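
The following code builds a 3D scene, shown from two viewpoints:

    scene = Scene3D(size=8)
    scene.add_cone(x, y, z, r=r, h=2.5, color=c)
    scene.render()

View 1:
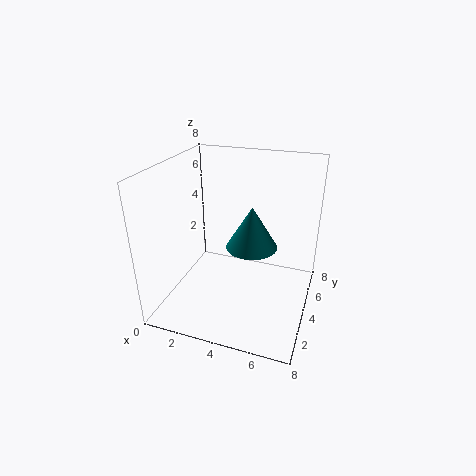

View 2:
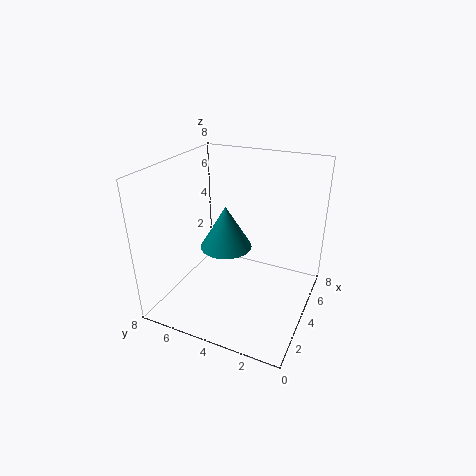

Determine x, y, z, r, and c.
x = 4.5
y = 5
z = 3
r = 1.5
c = 'teal'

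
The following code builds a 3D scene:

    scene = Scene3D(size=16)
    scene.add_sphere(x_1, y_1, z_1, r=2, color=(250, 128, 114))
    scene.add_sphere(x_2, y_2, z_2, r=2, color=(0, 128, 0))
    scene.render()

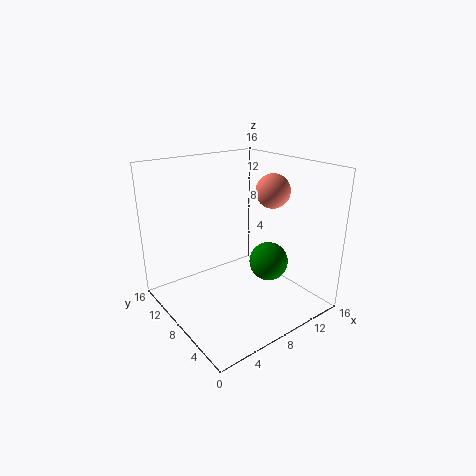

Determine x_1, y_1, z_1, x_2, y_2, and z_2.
x_1 = 13
y_1 = 8
z_1 = 12.5
x_2 = 9
y_2 = 4
z_2 = 6.5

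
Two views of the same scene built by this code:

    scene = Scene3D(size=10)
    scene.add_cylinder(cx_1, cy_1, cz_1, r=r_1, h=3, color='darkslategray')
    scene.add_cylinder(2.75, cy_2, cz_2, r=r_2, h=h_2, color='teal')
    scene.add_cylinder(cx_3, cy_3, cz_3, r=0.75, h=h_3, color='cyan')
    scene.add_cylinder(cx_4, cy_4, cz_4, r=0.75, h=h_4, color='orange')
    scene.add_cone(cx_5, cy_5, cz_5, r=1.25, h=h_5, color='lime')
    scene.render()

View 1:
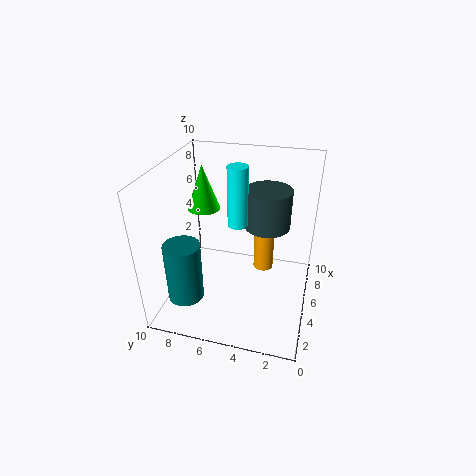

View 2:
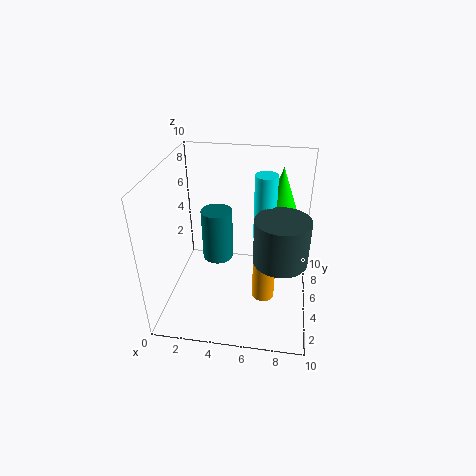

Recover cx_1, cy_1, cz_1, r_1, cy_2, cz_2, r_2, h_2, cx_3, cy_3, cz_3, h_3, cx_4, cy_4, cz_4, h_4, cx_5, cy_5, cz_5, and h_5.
cx_1 = 8
cy_1 = 3.5
cz_1 = 4.5
r_1 = 1.75
cy_2 = 8.25
cz_2 = 1
r_2 = 1.25
h_2 = 4.25
cx_3 = 6.75
cy_3 = 5.5
cz_3 = 5
h_3 = 4.5
cx_4 = 7
cy_4 = 3.5
cz_4 = 1.5
h_4 = 3
cx_5 = 7.75
cy_5 = 8.5
cz_5 = 5.5
h_5 = 3.5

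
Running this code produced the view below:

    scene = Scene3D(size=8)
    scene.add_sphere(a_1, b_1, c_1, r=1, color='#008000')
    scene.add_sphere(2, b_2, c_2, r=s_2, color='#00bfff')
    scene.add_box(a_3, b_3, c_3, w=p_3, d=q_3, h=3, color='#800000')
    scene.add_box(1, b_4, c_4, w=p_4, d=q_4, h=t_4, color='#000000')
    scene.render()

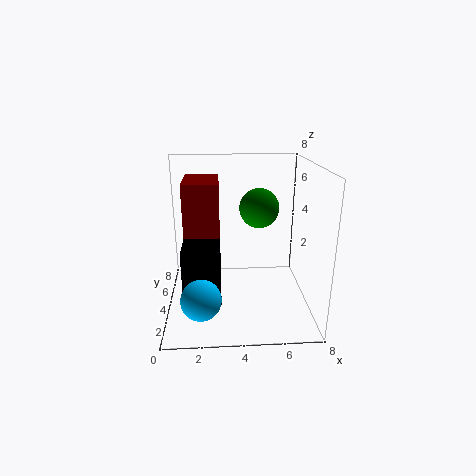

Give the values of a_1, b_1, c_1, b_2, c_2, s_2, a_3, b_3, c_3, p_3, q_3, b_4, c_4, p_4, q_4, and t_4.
a_1 = 5; b_1 = 3; c_1 = 6; b_2 = 1; c_2 = 2; s_2 = 1; a_3 = 1; b_3 = 4; c_3 = 4; p_3 = 2; q_3 = 3; b_4 = 2; c_4 = 1; p_4 = 2; q_4 = 3; t_4 = 3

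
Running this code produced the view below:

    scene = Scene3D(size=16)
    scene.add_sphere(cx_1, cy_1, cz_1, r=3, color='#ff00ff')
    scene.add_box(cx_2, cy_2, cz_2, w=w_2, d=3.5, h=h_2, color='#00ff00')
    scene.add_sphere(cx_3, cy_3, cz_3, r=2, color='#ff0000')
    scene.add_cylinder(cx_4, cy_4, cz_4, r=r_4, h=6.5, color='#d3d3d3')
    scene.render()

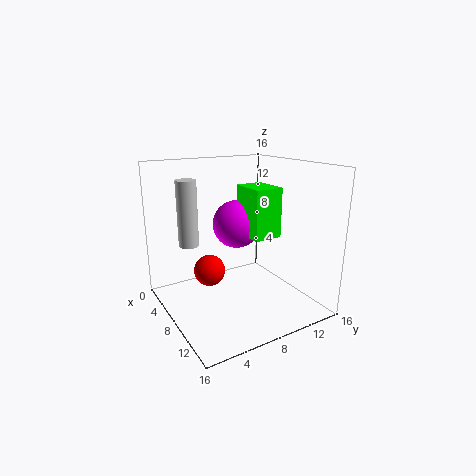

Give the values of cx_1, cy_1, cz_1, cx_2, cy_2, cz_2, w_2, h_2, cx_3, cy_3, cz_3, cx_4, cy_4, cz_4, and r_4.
cx_1 = 3.5; cy_1 = 10.5; cz_1 = 8; cx_2 = 3.5; cy_2 = 10.5; cz_2 = 7; w_2 = 4.5; h_2 = 6; cx_3 = 2.5; cy_3 = 7; cz_3 = 2; cx_4 = 8.5; cy_4 = 2; cz_4 = 8.5; r_4 = 1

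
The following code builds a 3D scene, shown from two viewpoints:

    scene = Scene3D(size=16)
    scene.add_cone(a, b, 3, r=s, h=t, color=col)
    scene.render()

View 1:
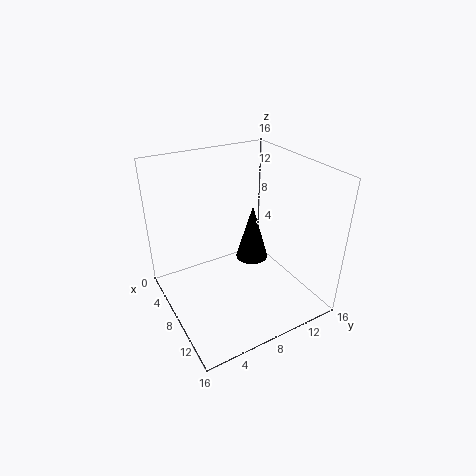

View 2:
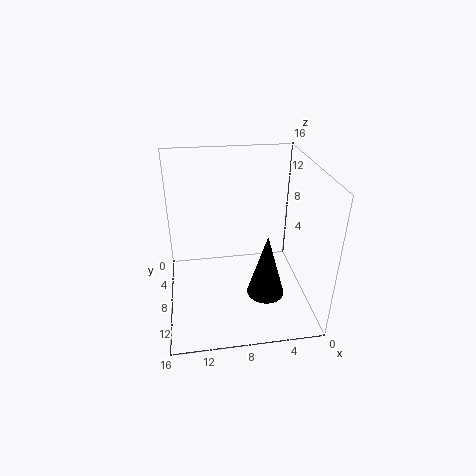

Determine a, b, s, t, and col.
a = 5.5; b = 11.5; s = 2; t = 7; col = 'black'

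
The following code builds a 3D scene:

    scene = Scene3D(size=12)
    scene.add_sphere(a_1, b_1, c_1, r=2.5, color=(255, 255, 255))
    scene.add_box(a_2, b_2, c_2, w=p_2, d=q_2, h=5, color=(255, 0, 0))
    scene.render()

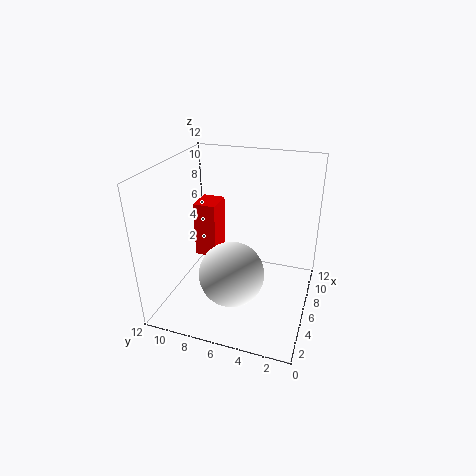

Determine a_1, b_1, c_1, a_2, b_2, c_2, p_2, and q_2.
a_1 = 3
b_1 = 5.5
c_1 = 4.5
a_2 = 7
b_2 = 8.5
c_2 = 3
p_2 = 2.5
q_2 = 2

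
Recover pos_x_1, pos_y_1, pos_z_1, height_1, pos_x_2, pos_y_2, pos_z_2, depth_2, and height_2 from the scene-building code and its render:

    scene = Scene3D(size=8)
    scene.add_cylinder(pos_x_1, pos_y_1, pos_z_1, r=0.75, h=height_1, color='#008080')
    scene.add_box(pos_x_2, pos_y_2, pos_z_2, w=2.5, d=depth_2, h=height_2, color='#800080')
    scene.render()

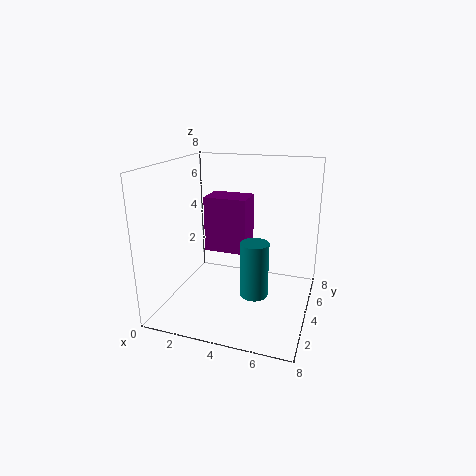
pos_x_1 = 5.25; pos_y_1 = 3; pos_z_1 = 1.25; height_1 = 3; pos_x_2 = 1.75; pos_y_2 = 4.5; pos_z_2 = 2.75; depth_2 = 1.75; height_2 = 3.25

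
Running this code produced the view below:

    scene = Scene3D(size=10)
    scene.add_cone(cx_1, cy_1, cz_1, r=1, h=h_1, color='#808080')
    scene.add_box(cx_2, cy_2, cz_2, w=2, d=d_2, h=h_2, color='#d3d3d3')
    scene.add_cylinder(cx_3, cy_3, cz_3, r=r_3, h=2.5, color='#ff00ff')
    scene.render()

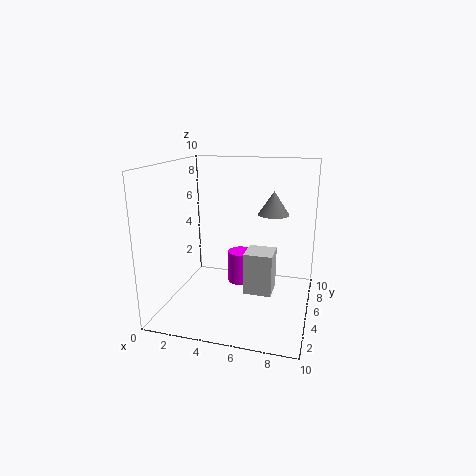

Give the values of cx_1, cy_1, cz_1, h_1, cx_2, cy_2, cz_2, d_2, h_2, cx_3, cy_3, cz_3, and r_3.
cx_1 = 7.5
cy_1 = 4.5
cz_1 = 7
h_1 = 1.5
cx_2 = 5.5
cy_2 = 4.5
cz_2 = 1
d_2 = 2
h_2 = 3
cx_3 = 4.5
cy_3 = 7.5
cz_3 = 0.5
r_3 = 1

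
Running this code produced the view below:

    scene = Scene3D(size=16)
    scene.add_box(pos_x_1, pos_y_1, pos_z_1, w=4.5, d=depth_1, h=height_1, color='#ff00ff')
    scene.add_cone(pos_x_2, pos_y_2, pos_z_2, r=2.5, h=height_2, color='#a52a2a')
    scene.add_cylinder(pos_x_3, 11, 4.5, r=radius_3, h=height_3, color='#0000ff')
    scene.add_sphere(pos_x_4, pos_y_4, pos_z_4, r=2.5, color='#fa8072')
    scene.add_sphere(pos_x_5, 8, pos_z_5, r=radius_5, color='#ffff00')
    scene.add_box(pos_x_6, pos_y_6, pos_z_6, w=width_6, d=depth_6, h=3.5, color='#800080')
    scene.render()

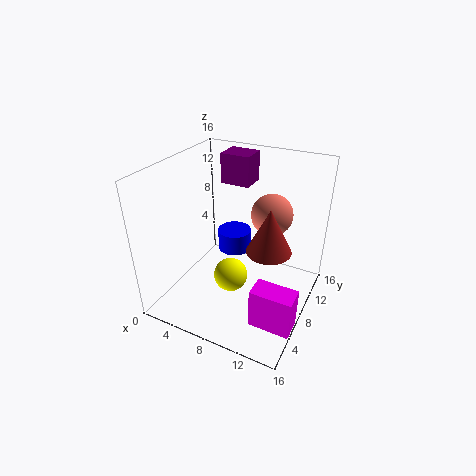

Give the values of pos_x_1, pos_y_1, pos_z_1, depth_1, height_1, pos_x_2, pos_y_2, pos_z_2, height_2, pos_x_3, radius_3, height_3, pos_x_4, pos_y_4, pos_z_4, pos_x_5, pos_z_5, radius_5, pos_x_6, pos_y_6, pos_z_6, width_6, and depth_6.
pos_x_1 = 11.5
pos_y_1 = 3.5
pos_z_1 = 0.5
depth_1 = 2.5
height_1 = 4.5
pos_x_2 = 11.5
pos_y_2 = 8.5
pos_z_2 = 7
height_2 = 5
pos_x_3 = 6
radius_3 = 2
height_3 = 2.5
pos_x_4 = 10
pos_y_4 = 13
pos_z_4 = 9
pos_x_5 = 7
pos_z_5 = 2.5
radius_5 = 2
pos_x_6 = 4
pos_y_6 = 11.5
pos_z_6 = 12.5
width_6 = 3.5
depth_6 = 3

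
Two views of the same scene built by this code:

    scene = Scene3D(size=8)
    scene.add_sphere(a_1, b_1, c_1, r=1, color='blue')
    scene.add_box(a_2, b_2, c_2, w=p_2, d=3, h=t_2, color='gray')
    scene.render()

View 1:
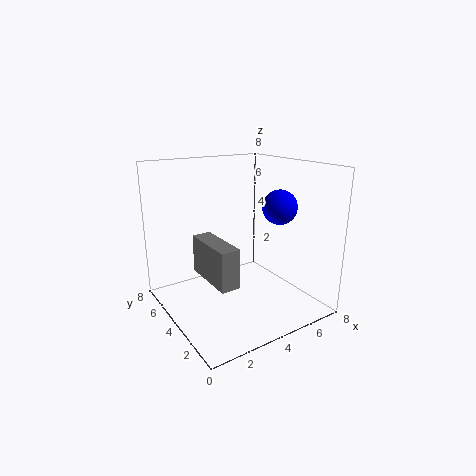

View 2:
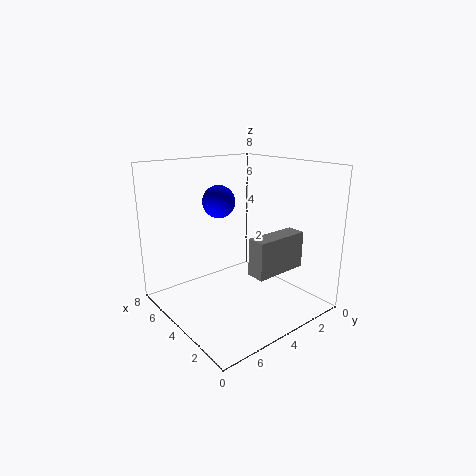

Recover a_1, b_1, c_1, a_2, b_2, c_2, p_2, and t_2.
a_1 = 6.5
b_1 = 3.5
c_1 = 5.5
a_2 = 1.5
b_2 = 1.5
c_2 = 2.5
p_2 = 1
t_2 = 2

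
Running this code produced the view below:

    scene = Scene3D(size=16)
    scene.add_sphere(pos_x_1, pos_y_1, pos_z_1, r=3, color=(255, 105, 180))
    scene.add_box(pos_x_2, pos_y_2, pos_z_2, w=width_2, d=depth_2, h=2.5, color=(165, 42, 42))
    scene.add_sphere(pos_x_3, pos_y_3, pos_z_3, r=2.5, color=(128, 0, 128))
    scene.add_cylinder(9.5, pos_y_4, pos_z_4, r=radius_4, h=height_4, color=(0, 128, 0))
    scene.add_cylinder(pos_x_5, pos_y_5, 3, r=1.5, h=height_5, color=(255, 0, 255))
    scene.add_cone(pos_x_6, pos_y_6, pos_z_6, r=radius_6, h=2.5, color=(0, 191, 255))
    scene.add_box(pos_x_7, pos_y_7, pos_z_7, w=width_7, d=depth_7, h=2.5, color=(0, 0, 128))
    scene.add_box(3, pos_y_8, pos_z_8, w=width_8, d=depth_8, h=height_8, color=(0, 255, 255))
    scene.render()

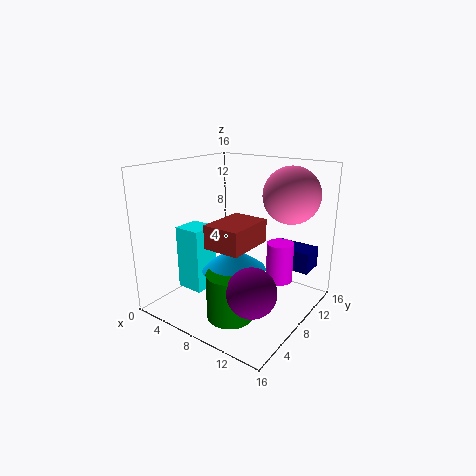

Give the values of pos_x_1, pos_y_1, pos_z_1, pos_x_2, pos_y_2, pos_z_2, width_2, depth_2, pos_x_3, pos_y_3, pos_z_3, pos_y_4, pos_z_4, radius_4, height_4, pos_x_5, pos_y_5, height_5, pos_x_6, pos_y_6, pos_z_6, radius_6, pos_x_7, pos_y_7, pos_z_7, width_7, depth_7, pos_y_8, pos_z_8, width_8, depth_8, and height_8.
pos_x_1 = 13
pos_y_1 = 10.5
pos_z_1 = 13
pos_x_2 = 7
pos_y_2 = 3.5
pos_z_2 = 8
width_2 = 4
depth_2 = 5.5
pos_x_3 = 12.5
pos_y_3 = 4
pos_z_3 = 4.5
pos_y_4 = 4.5
pos_z_4 = 0.5
radius_4 = 2.5
height_4 = 5
pos_x_5 = 12
pos_y_5 = 10.5
height_5 = 4.5
pos_x_6 = 8.5
pos_y_6 = 6.5
pos_z_6 = 5
radius_6 = 3.5
pos_x_7 = 9.5
pos_y_7 = 12.5
pos_z_7 = 3.5
width_7 = 5
depth_7 = 3
pos_y_8 = 3.5
pos_z_8 = 2.5
width_8 = 3
depth_8 = 3
height_8 = 7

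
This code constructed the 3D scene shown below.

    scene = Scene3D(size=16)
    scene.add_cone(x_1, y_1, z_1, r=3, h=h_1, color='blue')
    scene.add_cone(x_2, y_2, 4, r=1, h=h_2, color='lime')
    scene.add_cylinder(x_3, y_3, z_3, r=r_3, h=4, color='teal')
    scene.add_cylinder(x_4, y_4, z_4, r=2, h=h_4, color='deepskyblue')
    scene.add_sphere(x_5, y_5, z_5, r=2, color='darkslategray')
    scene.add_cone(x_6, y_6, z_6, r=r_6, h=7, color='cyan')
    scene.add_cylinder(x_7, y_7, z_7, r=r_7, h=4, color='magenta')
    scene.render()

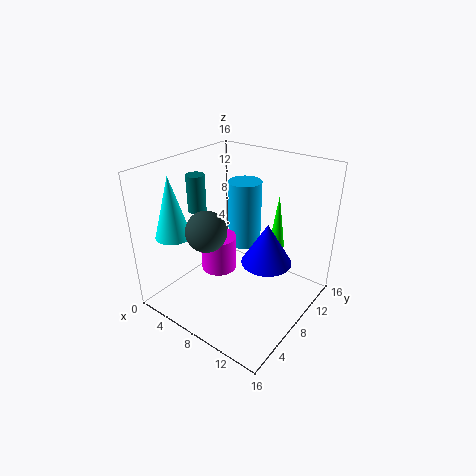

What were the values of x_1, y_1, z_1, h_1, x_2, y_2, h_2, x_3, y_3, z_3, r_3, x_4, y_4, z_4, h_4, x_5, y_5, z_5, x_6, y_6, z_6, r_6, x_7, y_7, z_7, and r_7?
x_1 = 10; y_1 = 11; z_1 = 4; h_1 = 5; x_2 = 9; y_2 = 15; h_2 = 7; x_3 = 4; y_3 = 6; z_3 = 11; r_3 = 1; x_4 = 6; y_4 = 12; z_4 = 5; h_4 = 8; x_5 = 8; y_5 = 3; z_5 = 11; x_6 = 2; y_6 = 4; z_6 = 8; r_6 = 2; x_7 = 6; y_7 = 7; z_7 = 4; r_7 = 2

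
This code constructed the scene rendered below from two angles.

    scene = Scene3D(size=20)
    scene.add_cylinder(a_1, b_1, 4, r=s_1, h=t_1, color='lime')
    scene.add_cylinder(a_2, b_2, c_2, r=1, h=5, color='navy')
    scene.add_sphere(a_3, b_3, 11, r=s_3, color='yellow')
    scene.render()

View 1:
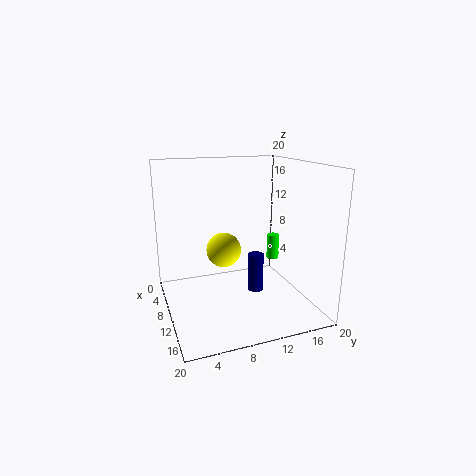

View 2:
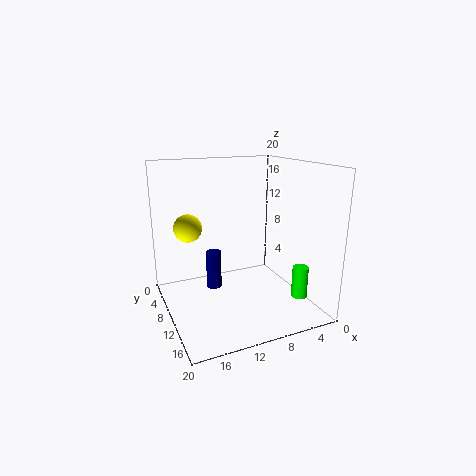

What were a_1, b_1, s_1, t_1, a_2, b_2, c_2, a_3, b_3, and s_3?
a_1 = 5; b_1 = 18; s_1 = 1; t_1 = 4; a_2 = 14; b_2 = 11; c_2 = 4; a_3 = 16; b_3 = 6; s_3 = 2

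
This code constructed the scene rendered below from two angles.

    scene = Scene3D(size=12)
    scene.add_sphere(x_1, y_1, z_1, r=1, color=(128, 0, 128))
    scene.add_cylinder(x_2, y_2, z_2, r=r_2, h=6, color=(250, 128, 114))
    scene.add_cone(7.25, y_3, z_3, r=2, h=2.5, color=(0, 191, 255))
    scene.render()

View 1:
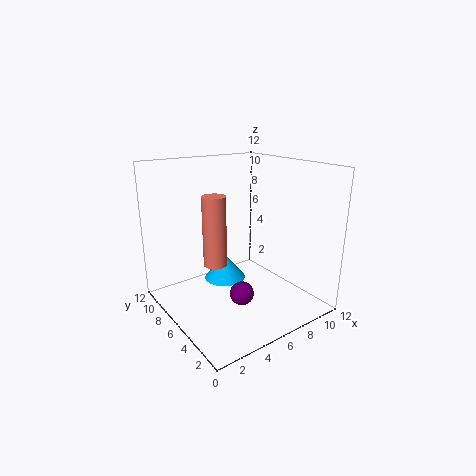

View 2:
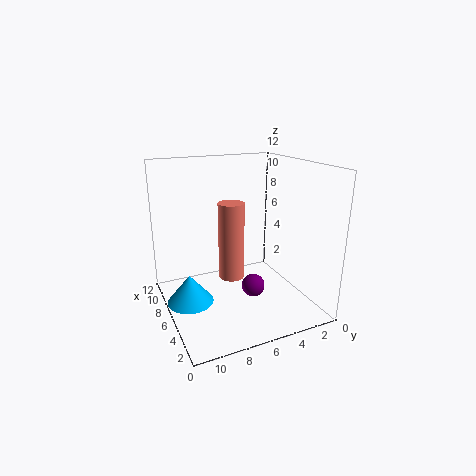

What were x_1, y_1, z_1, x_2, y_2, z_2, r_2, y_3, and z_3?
x_1 = 5.5, y_1 = 4.75, z_1 = 1.5, x_2 = 4.5, y_2 = 7.25, z_2 = 3.5, r_2 = 1, y_3 = 10, z_3 = 0.25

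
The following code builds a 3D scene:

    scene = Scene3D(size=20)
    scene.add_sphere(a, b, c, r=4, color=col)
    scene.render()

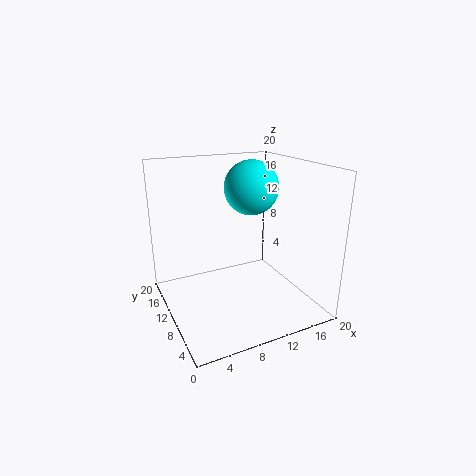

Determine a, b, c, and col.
a = 13.75
b = 13.25
c = 16
col = 'cyan'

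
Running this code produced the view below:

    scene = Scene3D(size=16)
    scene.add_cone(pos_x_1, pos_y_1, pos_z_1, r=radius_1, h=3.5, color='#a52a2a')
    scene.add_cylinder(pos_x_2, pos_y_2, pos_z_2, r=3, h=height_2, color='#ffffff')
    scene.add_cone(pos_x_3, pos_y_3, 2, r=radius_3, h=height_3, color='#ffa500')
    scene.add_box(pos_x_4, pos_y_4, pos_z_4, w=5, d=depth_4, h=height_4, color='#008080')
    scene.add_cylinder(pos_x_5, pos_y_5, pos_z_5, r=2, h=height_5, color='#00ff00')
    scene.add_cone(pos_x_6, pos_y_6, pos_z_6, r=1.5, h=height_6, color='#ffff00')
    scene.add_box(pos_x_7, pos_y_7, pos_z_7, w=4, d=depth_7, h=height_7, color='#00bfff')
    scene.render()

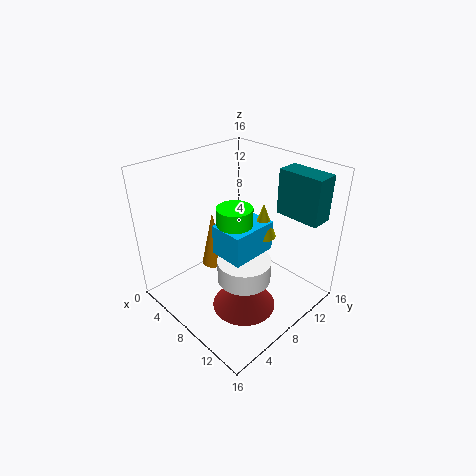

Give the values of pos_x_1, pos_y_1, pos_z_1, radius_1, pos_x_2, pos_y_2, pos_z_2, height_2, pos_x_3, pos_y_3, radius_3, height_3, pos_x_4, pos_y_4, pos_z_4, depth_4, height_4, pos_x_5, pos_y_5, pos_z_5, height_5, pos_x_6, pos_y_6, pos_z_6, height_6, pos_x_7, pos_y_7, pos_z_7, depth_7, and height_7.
pos_x_1 = 10.5; pos_y_1 = 6.5; pos_z_1 = 1; radius_1 = 3.5; pos_x_2 = 9.5; pos_y_2 = 7.5; pos_z_2 = 3.5; height_2 = 2.5; pos_x_3 = 3; pos_y_3 = 8.5; radius_3 = 1.5; height_3 = 7; pos_x_4 = 10; pos_y_4 = 12; pos_z_4 = 10.5; depth_4 = 2.5; height_4 = 5; pos_x_5 = 7.5; pos_y_5 = 8; pos_z_5 = 8.5; height_5 = 3; pos_x_6 = 9; pos_y_6 = 11; pos_z_6 = 7.5; height_6 = 4; pos_x_7 = 6; pos_y_7 = 6; pos_z_7 = 6; depth_7 = 5.5; height_7 = 3.5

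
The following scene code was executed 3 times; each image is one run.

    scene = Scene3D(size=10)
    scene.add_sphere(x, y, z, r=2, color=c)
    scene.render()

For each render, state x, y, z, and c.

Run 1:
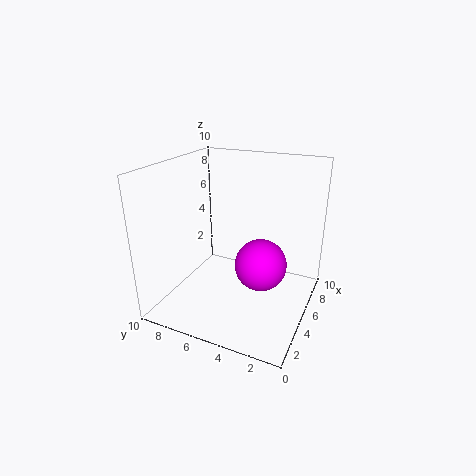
x = 7
y = 4
z = 2
c = 'magenta'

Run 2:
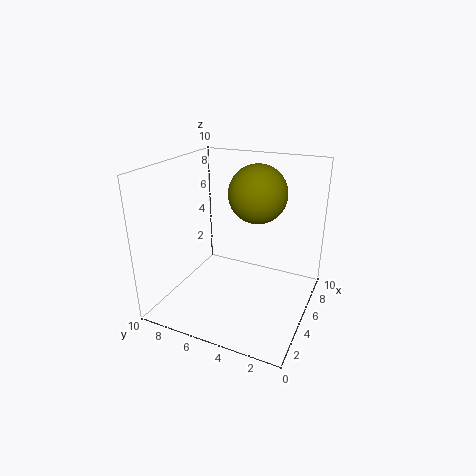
x = 6
y = 4
z = 8
c = 'olive'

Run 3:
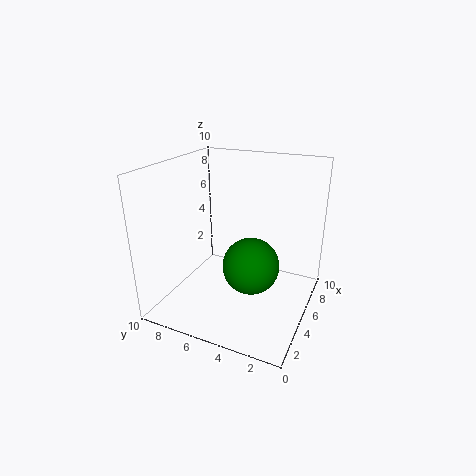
x = 5
y = 4
z = 3
c = 'green'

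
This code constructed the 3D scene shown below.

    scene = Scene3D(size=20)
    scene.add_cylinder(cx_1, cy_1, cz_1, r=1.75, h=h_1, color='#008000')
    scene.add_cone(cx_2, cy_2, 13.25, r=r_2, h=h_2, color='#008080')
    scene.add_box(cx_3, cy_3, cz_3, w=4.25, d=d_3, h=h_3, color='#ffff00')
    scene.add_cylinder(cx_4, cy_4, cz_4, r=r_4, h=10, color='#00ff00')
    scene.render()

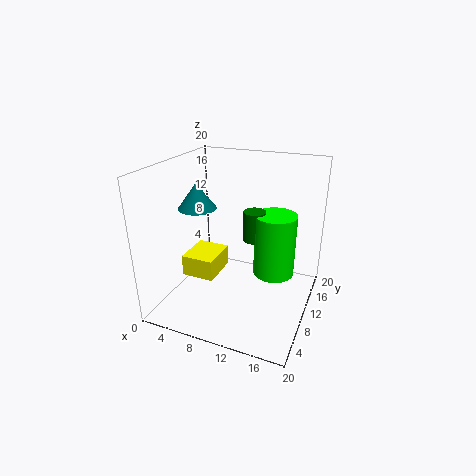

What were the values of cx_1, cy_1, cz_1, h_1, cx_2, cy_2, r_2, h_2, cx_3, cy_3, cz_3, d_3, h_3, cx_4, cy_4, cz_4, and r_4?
cx_1 = 10.25, cy_1 = 16, cz_1 = 7, h_1 = 4.75, cx_2 = 3.5, cy_2 = 10.5, r_2 = 2.75, h_2 = 3.75, cx_3 = 4.75, cy_3 = 3.75, cz_3 = 6.5, d_3 = 5, h_3 = 2.75, cx_4 = 13.5, cy_4 = 16.5, cz_4 = 1.5, r_4 = 3.25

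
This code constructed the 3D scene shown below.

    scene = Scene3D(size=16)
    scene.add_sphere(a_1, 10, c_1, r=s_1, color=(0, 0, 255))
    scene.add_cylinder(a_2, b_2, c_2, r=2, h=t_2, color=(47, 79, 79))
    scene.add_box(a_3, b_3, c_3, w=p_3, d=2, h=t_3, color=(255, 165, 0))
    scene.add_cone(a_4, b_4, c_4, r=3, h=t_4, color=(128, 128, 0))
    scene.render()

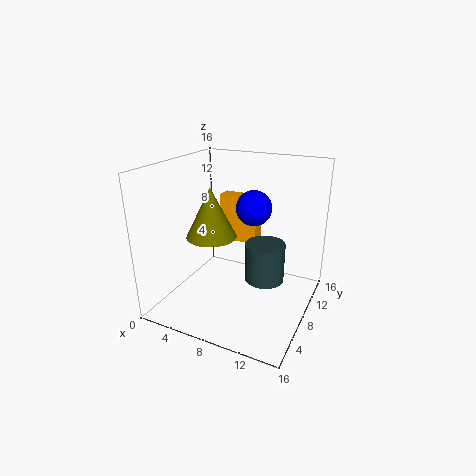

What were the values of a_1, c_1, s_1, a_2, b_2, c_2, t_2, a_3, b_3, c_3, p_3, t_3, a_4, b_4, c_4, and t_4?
a_1 = 9
c_1 = 11
s_1 = 2
a_2 = 12
b_2 = 6
c_2 = 5
t_2 = 4
a_3 = 3
b_3 = 13
c_3 = 5
p_3 = 5
t_3 = 6
a_4 = 4
b_4 = 9
c_4 = 7
t_4 = 6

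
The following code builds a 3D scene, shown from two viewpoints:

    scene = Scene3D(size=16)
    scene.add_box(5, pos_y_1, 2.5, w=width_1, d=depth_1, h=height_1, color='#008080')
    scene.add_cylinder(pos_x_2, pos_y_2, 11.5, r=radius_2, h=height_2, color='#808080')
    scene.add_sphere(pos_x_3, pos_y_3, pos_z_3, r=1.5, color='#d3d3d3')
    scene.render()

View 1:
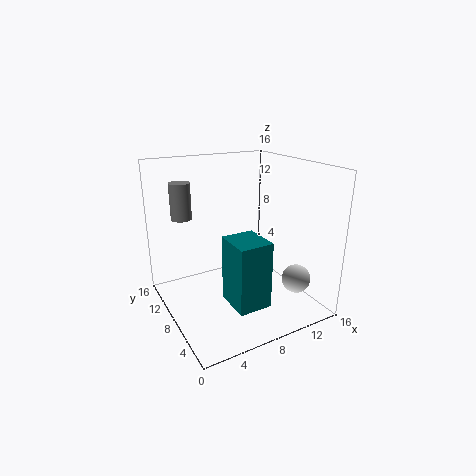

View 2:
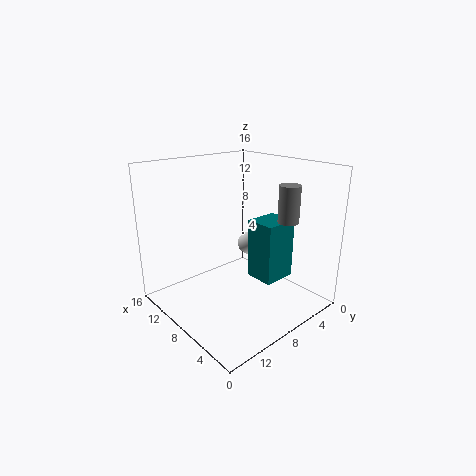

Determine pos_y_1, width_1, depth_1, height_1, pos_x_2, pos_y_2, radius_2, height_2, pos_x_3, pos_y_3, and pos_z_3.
pos_y_1 = 2
width_1 = 3.5
depth_1 = 4
height_1 = 7
pos_x_2 = 1.5
pos_y_2 = 7.5
radius_2 = 1
height_2 = 3.5
pos_x_3 = 12
pos_y_3 = 2.5
pos_z_3 = 4.5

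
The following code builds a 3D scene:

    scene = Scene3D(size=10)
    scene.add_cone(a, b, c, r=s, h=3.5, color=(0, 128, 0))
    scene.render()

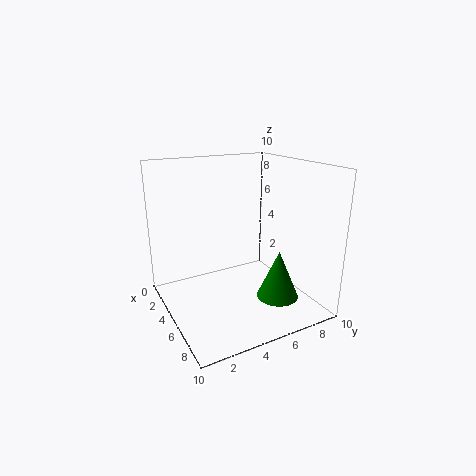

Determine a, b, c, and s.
a = 6.5; b = 7.5; c = 0.5; s = 1.5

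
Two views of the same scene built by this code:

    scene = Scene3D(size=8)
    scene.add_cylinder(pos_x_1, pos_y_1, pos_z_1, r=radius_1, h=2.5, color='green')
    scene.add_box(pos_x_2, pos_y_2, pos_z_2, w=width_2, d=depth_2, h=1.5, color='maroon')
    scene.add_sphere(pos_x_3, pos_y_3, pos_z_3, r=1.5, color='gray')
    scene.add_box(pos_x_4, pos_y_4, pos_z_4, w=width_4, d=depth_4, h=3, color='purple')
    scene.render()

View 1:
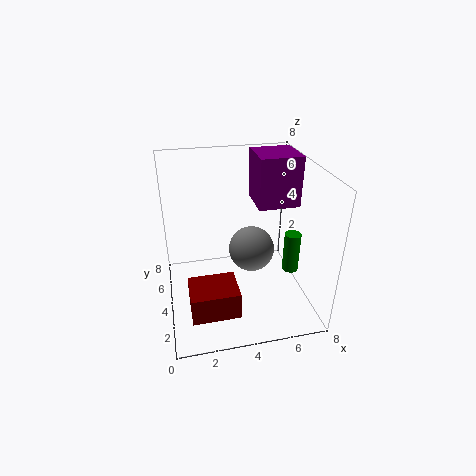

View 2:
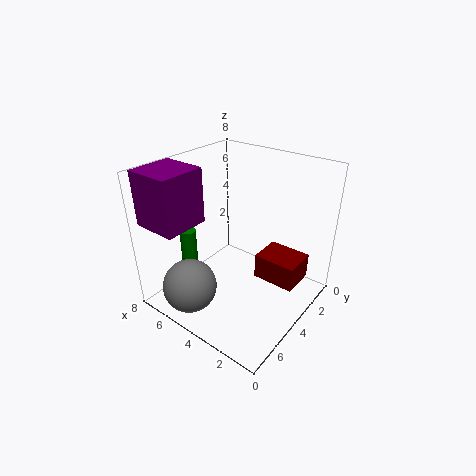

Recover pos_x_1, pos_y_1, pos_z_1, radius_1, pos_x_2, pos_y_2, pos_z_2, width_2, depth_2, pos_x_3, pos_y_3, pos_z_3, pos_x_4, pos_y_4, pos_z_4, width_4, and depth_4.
pos_x_1 = 7.5; pos_y_1 = 4.5; pos_z_1 = 1; radius_1 = 0.5; pos_x_2 = 1; pos_y_2 = 1; pos_z_2 = 1; width_2 = 2.5; depth_2 = 2; pos_x_3 = 5.5; pos_y_3 = 6.5; pos_z_3 = 1.5; pos_x_4 = 5.5; pos_y_4 = 5; pos_z_4 = 5; width_4 = 2.5; depth_4 = 2.5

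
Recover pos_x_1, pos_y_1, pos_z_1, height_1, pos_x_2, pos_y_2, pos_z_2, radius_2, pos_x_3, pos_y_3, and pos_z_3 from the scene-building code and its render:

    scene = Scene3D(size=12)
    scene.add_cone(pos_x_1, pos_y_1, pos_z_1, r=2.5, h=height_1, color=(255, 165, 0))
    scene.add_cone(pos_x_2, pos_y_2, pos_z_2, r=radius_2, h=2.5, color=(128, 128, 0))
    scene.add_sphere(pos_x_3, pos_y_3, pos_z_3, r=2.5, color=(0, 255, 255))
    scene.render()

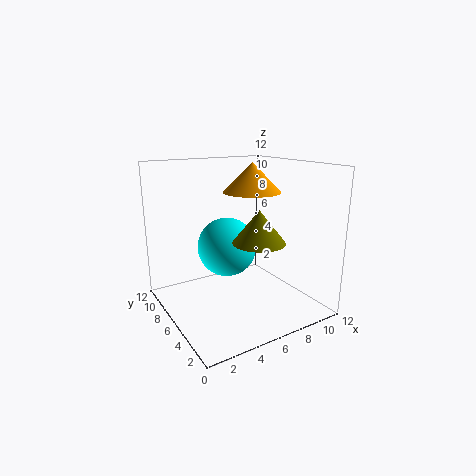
pos_x_1 = 8
pos_y_1 = 7
pos_z_1 = 9.5
height_1 = 2.5
pos_x_2 = 6
pos_y_2 = 3
pos_z_2 = 6.5
radius_2 = 2
pos_x_3 = 5.5
pos_y_3 = 7
pos_z_3 = 5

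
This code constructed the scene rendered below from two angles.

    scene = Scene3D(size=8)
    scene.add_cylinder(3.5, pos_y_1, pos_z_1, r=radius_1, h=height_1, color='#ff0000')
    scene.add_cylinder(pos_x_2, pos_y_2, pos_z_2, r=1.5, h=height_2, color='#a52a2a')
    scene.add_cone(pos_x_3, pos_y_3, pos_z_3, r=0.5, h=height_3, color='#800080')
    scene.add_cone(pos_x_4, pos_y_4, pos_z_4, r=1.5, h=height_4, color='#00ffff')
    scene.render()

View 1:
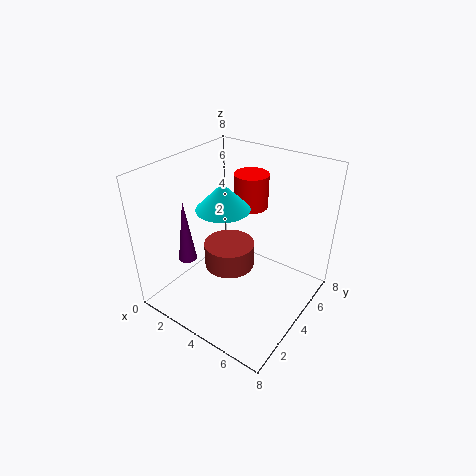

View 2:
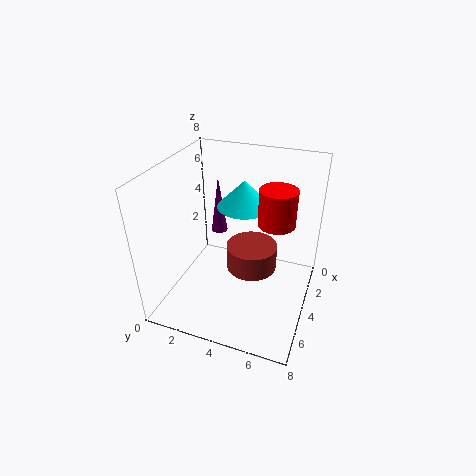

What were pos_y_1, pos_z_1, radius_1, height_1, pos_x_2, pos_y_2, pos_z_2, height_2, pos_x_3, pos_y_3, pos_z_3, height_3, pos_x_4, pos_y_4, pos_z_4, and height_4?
pos_y_1 = 6; pos_z_1 = 5; radius_1 = 1; height_1 = 2; pos_x_2 = 3; pos_y_2 = 4.5; pos_z_2 = 1.5; height_2 = 1.5; pos_x_3 = 2; pos_y_3 = 2; pos_z_3 = 3; height_3 = 3.5; pos_x_4 = 3; pos_y_4 = 4; pos_z_4 = 5.5; height_4 = 1.5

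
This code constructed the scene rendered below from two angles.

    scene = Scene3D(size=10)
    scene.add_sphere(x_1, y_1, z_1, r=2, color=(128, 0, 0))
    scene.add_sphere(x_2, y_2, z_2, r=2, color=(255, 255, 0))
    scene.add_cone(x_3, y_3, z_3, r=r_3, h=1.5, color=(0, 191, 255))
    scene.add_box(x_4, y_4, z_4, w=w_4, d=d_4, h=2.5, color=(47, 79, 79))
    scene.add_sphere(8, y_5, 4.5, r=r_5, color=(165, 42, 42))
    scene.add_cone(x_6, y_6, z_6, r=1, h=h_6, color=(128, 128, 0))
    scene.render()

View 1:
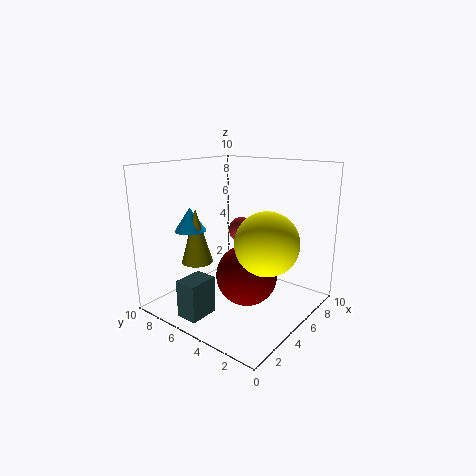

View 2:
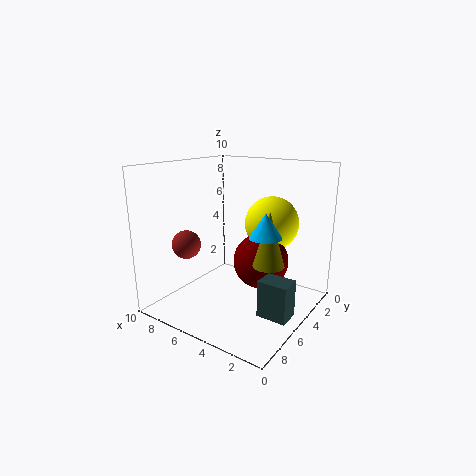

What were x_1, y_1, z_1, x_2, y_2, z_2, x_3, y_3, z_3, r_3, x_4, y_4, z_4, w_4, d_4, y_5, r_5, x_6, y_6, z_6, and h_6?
x_1 = 4, y_1 = 3.5, z_1 = 3, x_2 = 4, y_2 = 2, z_2 = 5.5, x_3 = 2, y_3 = 6.5, z_3 = 6, r_3 = 1, x_4 = 0.5, y_4 = 5, z_4 = 0.5, w_4 = 2, d_4 = 1.5, y_5 = 7, r_5 = 1, x_6 = 2, y_6 = 6, z_6 = 4, h_6 = 3.5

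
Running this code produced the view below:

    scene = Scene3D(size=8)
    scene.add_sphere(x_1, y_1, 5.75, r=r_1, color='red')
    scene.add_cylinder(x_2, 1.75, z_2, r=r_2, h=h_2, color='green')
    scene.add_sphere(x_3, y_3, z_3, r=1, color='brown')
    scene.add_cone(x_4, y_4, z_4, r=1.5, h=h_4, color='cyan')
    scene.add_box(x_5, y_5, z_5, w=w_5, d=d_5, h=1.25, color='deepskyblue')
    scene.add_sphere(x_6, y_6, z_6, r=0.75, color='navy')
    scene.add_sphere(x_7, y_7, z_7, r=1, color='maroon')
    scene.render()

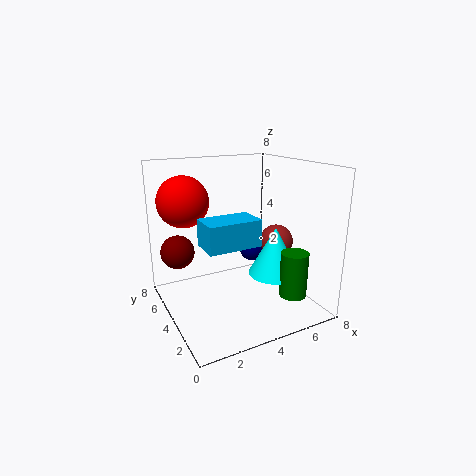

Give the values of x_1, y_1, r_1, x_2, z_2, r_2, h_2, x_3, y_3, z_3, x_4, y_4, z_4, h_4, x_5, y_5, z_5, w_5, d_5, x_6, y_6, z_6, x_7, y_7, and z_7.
x_1 = 1.75, y_1 = 6.5, r_1 = 1.5, x_2 = 6.25, z_2 = 1, r_2 = 0.75, h_2 = 2.5, x_3 = 6.75, y_3 = 4.25, z_3 = 3.25, x_4 = 6, y_4 = 3.25, z_4 = 1.75, h_4 = 2.75, x_5 = 1, y_5 = 0.75, z_5 = 4.75, w_5 = 2.5, d_5 = 1.5, x_6 = 5.5, y_6 = 5, z_6 = 2.75, x_7 = 1.25, y_7 = 6.5, z_7 = 2.75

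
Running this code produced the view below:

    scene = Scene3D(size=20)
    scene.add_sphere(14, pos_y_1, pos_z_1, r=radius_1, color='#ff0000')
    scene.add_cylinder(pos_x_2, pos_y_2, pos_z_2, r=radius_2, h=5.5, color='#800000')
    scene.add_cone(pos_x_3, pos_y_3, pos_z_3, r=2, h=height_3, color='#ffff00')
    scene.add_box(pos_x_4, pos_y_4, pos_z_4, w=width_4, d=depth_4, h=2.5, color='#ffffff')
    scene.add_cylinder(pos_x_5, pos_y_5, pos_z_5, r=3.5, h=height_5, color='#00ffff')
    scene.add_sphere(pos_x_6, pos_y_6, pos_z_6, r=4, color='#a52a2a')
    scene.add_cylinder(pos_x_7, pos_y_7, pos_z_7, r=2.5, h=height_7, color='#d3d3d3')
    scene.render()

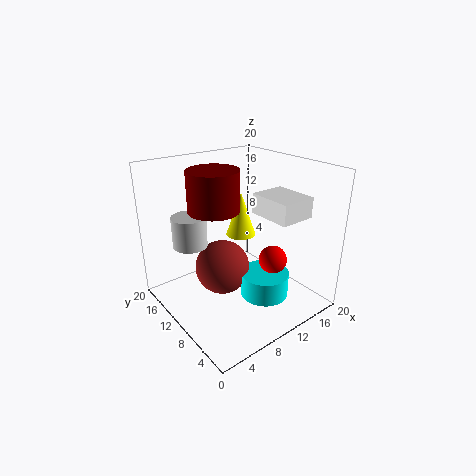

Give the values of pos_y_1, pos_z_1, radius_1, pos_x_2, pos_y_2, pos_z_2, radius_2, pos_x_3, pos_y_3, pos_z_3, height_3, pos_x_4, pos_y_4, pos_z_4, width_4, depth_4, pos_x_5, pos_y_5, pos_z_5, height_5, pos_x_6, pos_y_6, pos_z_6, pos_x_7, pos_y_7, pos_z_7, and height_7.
pos_y_1 = 7
pos_z_1 = 6.5
radius_1 = 2
pos_x_2 = 7.5
pos_y_2 = 12
pos_z_2 = 14
radius_2 = 3.5
pos_x_3 = 10.5
pos_y_3 = 10
pos_z_3 = 10.5
height_3 = 6
pos_x_4 = 9.5
pos_y_4 = 1
pos_z_4 = 15
width_4 = 4.5
depth_4 = 5.5
pos_x_5 = 13
pos_y_5 = 7.5
pos_z_5 = 1
height_5 = 3.5
pos_x_6 = 9
pos_y_6 = 12.5
pos_z_6 = 4.5
pos_x_7 = 5.5
pos_y_7 = 15.5
pos_z_7 = 8
height_7 = 4.5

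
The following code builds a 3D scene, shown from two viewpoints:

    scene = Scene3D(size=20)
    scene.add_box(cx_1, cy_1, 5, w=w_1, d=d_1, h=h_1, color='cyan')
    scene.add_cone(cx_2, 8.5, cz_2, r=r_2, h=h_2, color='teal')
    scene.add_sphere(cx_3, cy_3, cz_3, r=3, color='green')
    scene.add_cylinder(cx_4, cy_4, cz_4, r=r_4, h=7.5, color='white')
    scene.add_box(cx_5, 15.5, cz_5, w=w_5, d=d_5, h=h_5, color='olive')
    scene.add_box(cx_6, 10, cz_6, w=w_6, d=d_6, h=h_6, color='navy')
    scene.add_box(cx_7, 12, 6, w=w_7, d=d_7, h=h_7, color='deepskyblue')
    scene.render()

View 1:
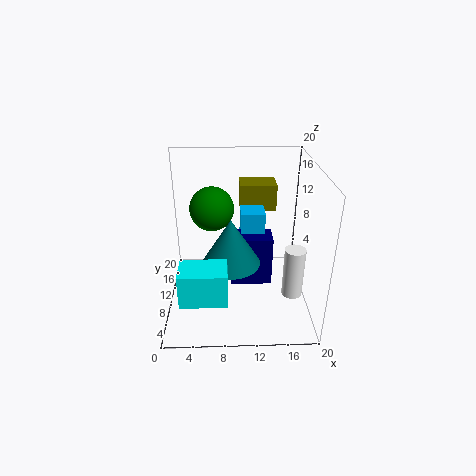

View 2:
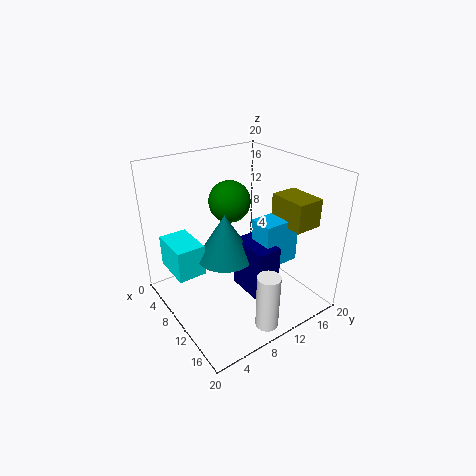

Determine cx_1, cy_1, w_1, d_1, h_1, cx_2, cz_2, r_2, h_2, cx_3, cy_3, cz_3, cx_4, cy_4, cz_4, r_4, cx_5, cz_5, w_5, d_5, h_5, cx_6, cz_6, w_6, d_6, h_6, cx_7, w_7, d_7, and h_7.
cx_1 = 2.5, cy_1 = 1.5, w_1 = 6, d_1 = 4, h_1 = 4.5, cx_2 = 9, cz_2 = 7, r_2 = 4, h_2 = 6.5, cx_3 = 6.5, cy_3 = 11, cz_3 = 14, cx_4 = 18, cy_4 = 9, cz_4 = 1, r_4 = 1.5, cx_5 = 10.5, cz_5 = 11.5, w_5 = 5.5, d_5 = 4, h_5 = 4, cx_6 = 9, cz_6 = 2, w_6 = 6, d_6 = 3.5, h_6 = 7.5, cx_7 = 10.5, w_7 = 3.5, d_7 = 5.5, h_7 = 6.5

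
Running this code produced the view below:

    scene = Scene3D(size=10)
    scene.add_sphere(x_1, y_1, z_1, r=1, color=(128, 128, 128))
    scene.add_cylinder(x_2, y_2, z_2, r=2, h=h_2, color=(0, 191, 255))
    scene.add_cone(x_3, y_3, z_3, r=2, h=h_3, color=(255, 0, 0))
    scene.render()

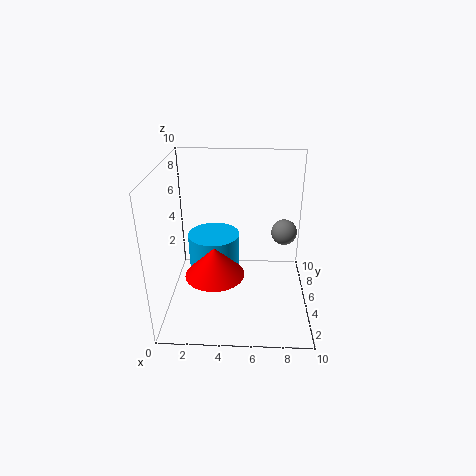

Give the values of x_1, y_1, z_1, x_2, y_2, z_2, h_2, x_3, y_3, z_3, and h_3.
x_1 = 8.5
y_1 = 8
z_1 = 4
x_2 = 3
y_2 = 7.5
z_2 = 1.5
h_2 = 2.5
x_3 = 3.5
y_3 = 3.5
z_3 = 3
h_3 = 2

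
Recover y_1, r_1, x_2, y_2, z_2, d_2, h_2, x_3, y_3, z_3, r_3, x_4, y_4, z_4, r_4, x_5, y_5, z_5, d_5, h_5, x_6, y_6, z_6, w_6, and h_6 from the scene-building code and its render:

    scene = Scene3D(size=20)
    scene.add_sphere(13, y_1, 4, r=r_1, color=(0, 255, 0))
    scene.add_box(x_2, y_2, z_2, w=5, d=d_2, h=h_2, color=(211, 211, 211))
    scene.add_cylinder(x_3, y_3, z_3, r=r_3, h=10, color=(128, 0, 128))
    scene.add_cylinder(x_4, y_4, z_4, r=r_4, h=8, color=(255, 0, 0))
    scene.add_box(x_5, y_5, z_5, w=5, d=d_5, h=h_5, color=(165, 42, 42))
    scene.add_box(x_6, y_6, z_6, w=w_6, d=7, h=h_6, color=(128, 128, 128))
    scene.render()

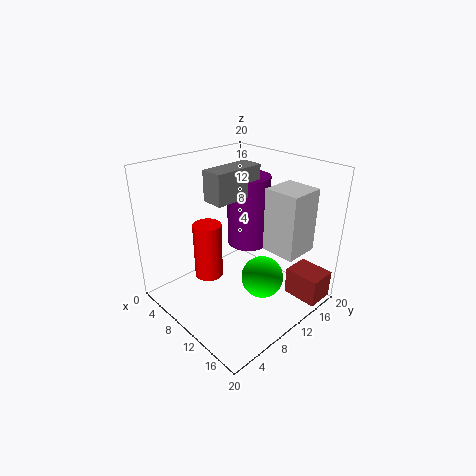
y_1 = 12
r_1 = 3
x_2 = 12
y_2 = 13
z_2 = 8
d_2 = 5
h_2 = 9
x_3 = 9
y_3 = 13
z_3 = 8
r_3 = 3
x_4 = 7
y_4 = 7
z_4 = 4
r_4 = 2
x_5 = 15
y_5 = 15
z_5 = 1
d_5 = 4
h_5 = 4
x_6 = 8
y_6 = 6
z_6 = 16
w_6 = 3
h_6 = 4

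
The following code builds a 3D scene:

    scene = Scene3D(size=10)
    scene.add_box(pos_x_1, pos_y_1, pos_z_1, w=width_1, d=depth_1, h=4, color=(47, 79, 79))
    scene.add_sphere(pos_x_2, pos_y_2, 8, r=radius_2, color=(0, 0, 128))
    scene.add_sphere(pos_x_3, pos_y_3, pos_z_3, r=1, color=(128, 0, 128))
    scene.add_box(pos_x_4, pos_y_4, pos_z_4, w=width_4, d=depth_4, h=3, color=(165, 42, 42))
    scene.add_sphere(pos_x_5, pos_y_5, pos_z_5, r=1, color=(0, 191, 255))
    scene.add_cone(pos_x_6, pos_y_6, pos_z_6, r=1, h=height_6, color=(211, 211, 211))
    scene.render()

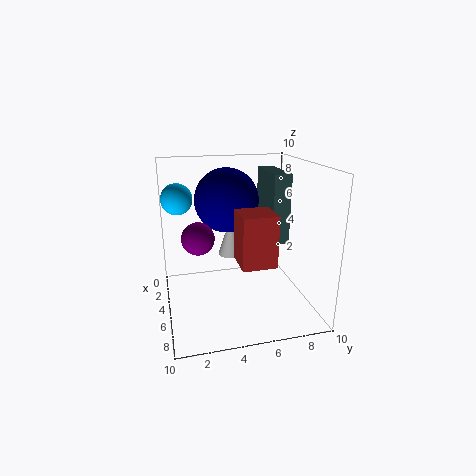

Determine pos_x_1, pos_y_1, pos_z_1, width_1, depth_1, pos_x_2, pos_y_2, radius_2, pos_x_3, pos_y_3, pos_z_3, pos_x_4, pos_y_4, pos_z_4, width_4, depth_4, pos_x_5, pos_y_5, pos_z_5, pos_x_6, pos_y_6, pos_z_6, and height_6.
pos_x_1 = 6, pos_y_1 = 6, pos_z_1 = 6, width_1 = 3, depth_1 = 1, pos_x_2 = 6, pos_y_2 = 4, radius_2 = 2, pos_x_3 = 7, pos_y_3 = 2, pos_z_3 = 6, pos_x_4 = 8, pos_y_4 = 4, pos_z_4 = 5, width_4 = 2, depth_4 = 2, pos_x_5 = 5, pos_y_5 = 1, pos_z_5 = 8, pos_x_6 = 3, pos_y_6 = 5, pos_z_6 = 3, height_6 = 3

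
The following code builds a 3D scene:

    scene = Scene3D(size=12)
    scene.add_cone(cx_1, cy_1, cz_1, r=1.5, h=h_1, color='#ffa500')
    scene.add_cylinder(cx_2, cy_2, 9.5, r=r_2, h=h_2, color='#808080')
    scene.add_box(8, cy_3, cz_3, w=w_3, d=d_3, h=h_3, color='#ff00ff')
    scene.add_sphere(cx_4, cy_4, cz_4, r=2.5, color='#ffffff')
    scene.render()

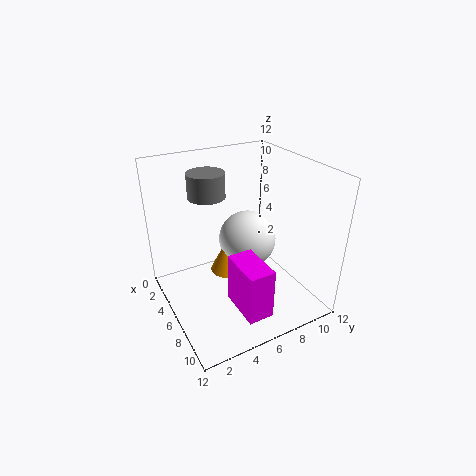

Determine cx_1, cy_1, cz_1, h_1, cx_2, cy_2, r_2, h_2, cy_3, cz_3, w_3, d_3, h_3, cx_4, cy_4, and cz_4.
cx_1 = 5
cy_1 = 5.5
cz_1 = 2.5
h_1 = 3
cx_2 = 4.5
cy_2 = 4
r_2 = 1.5
h_2 = 2
cy_3 = 4
cz_3 = 2
w_3 = 3.5
d_3 = 2
h_3 = 4
cx_4 = 5
cy_4 = 7.5
cz_4 = 5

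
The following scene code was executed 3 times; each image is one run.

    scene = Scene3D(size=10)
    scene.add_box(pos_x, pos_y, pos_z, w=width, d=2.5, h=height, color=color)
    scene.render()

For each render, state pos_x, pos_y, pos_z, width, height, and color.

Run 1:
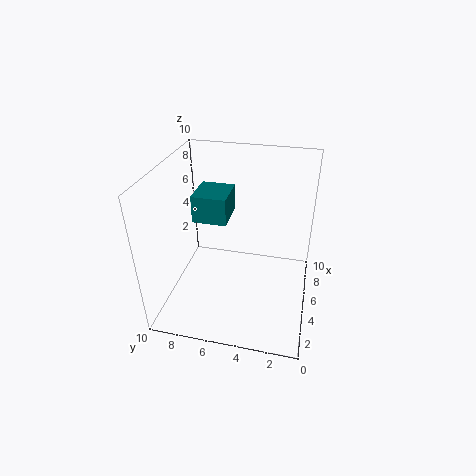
pos_x = 5.5; pos_y = 6; pos_z = 5.5; width = 2.75; height = 2; color = 'teal'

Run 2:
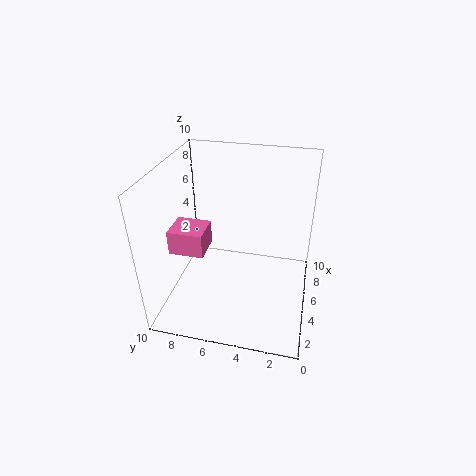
pos_x = 3.75; pos_y = 7.25; pos_z = 3.75; width = 2.25; height = 1.75; color = 'hotpink'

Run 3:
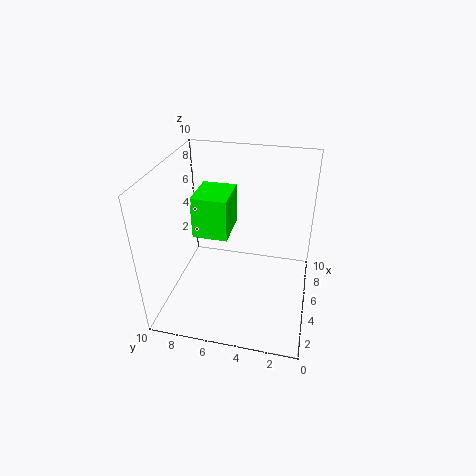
pos_x = 4.75; pos_y = 5.75; pos_z = 4.75; width = 3; height = 3; color = 'lime'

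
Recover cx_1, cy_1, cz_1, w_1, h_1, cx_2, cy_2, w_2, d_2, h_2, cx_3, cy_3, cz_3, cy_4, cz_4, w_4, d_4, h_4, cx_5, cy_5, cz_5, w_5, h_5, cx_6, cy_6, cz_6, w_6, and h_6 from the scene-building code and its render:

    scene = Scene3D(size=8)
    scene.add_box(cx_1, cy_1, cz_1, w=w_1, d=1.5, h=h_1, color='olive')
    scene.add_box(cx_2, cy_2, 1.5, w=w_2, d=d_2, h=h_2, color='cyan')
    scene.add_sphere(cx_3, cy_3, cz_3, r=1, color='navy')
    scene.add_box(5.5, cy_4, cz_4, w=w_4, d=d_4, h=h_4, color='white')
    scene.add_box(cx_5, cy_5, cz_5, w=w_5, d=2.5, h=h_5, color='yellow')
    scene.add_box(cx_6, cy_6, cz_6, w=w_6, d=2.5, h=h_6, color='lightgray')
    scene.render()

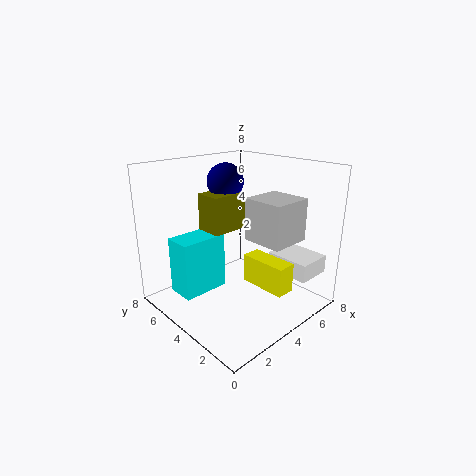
cx_1 = 2.5; cy_1 = 4; cz_1 = 4.5; w_1 = 2; h_1 = 2; cx_2 = 0.5; cy_2 = 4; w_2 = 2.5; d_2 = 1.5; h_2 = 3; cx_3 = 4; cy_3 = 5; cz_3 = 7; cy_4 = 0.5; cz_4 = 2; w_4 = 2; d_4 = 2.5; h_4 = 1; cx_5 = 3.5; cy_5 = 0.5; cz_5 = 2; w_5 = 1; h_5 = 1.5; cx_6 = 5; cy_6 = 2; cz_6 = 3.5; w_6 = 2.5; h_6 = 2.5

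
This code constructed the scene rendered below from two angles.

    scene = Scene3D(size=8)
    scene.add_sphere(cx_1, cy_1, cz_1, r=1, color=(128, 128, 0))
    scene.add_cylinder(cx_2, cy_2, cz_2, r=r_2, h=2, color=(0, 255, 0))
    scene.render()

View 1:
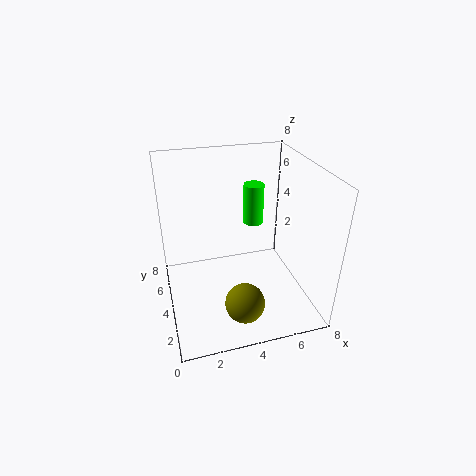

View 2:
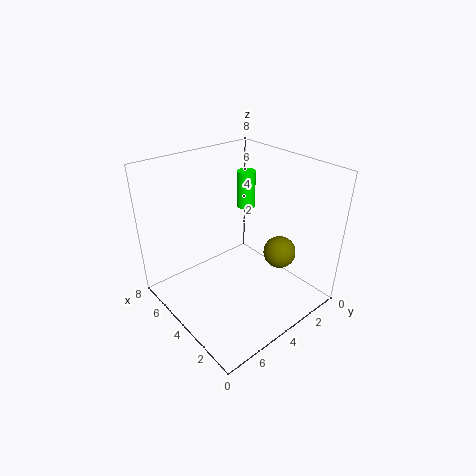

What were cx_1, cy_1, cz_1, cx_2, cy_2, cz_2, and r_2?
cx_1 = 3.5
cy_1 = 1
cz_1 = 2
cx_2 = 4.5
cy_2 = 3
cz_2 = 5.5
r_2 = 0.5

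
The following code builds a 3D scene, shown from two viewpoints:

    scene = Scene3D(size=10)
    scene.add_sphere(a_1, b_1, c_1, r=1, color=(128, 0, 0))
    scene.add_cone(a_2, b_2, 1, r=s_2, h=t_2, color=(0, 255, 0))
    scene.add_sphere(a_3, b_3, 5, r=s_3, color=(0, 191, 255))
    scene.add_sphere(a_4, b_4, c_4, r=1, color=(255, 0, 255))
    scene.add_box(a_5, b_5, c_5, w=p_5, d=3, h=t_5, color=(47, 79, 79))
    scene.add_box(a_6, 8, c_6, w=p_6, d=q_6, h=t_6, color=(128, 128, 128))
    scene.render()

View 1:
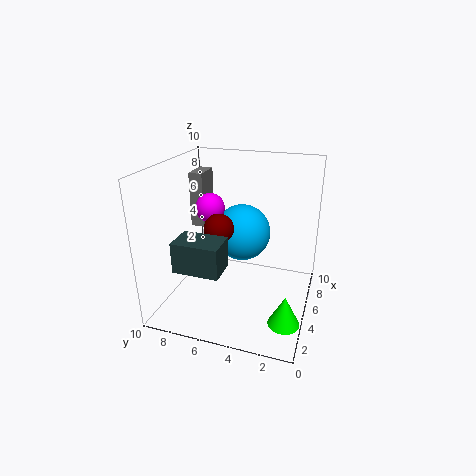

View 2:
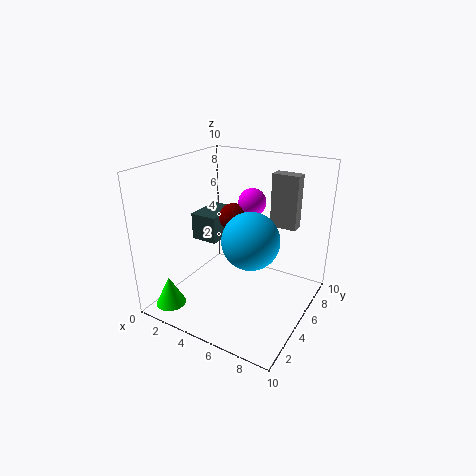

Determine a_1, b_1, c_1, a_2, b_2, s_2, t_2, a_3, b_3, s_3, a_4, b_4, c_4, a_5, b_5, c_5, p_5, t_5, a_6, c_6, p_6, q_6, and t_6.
a_1 = 4; b_1 = 6; c_1 = 6; a_2 = 2; b_2 = 1; s_2 = 1; t_2 = 2; a_3 = 6; b_3 = 5; s_3 = 2; a_4 = 5; b_4 = 7; c_4 = 7; a_5 = 1; b_5 = 5; c_5 = 4; p_5 = 2; t_5 = 2; a_6 = 6; c_6 = 5; p_6 = 2; q_6 = 1; t_6 = 4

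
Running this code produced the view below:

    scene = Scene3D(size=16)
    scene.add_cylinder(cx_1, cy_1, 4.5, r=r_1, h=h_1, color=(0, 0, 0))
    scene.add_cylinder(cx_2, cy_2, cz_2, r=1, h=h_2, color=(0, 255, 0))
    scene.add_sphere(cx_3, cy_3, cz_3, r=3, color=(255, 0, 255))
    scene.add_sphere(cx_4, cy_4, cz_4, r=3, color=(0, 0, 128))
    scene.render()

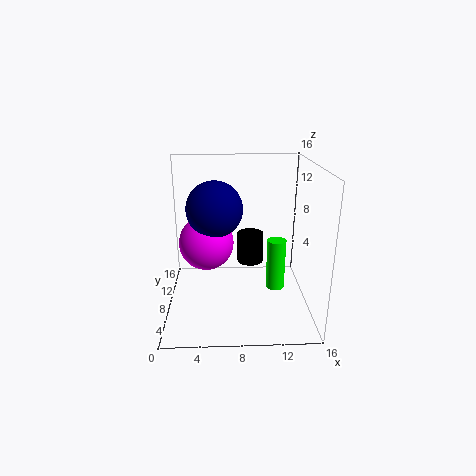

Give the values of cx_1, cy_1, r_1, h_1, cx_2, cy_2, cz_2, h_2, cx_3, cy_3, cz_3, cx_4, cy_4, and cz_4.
cx_1 = 9.5; cy_1 = 9.5; r_1 = 1.5; h_1 = 3.5; cx_2 = 12; cy_2 = 6; cz_2 = 3; h_2 = 5.5; cx_3 = 4.5; cy_3 = 8; cz_3 = 7.5; cx_4 = 5.5; cy_4 = 7.5; cz_4 = 11.5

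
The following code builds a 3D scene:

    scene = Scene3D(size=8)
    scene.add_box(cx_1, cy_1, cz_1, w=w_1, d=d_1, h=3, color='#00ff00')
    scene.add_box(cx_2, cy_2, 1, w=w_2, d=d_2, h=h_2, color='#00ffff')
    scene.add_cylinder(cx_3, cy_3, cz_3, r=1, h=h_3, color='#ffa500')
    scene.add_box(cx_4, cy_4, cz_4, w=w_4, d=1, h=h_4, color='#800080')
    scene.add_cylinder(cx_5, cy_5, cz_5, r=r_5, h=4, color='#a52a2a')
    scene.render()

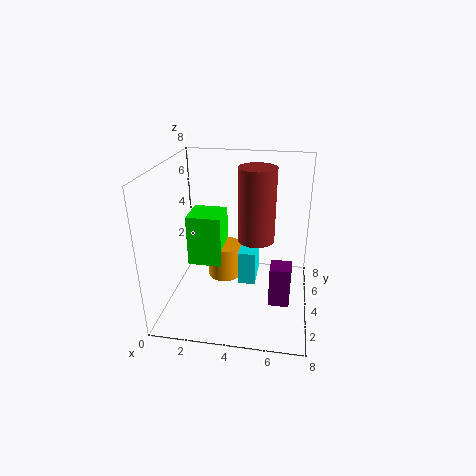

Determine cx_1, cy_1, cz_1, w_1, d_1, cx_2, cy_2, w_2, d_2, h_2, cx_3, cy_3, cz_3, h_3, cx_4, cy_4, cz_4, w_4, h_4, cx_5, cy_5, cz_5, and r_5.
cx_1 = 1
cy_1 = 4
cz_1 = 2
w_1 = 2
d_1 = 2
cx_2 = 4
cy_2 = 4
w_2 = 1
d_2 = 2
h_2 = 2
cx_3 = 3
cy_3 = 5
cz_3 = 1
h_3 = 2
cx_4 = 6
cy_4 = 1
cz_4 = 2
w_4 = 1
h_4 = 2
cx_5 = 5
cy_5 = 4
cz_5 = 4
r_5 = 1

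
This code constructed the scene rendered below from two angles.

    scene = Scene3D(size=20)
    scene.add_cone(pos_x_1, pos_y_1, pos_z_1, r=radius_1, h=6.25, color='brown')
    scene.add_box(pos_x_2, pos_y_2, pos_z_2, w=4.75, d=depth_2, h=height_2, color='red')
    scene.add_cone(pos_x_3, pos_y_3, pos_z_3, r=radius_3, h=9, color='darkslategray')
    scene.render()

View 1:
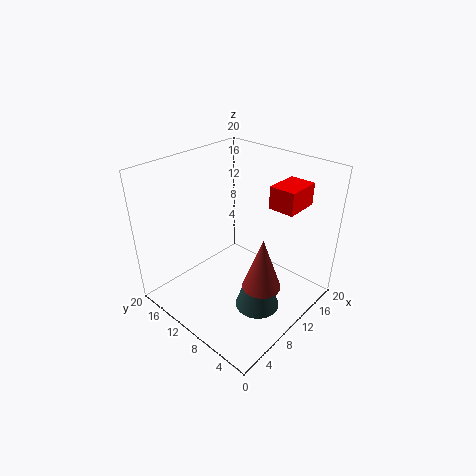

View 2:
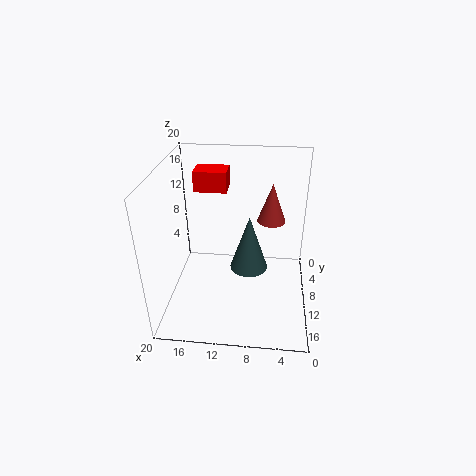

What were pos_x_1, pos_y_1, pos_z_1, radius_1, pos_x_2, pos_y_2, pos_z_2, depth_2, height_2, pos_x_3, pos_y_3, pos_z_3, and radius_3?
pos_x_1 = 5.5; pos_y_1 = 2.25; pos_z_1 = 8.75; radius_1 = 2.25; pos_x_2 = 12; pos_y_2 = 3; pos_z_2 = 15; depth_2 = 3.5; height_2 = 3; pos_x_3 = 8.75; pos_y_3 = 5.25; pos_z_3 = 1.75; radius_3 = 3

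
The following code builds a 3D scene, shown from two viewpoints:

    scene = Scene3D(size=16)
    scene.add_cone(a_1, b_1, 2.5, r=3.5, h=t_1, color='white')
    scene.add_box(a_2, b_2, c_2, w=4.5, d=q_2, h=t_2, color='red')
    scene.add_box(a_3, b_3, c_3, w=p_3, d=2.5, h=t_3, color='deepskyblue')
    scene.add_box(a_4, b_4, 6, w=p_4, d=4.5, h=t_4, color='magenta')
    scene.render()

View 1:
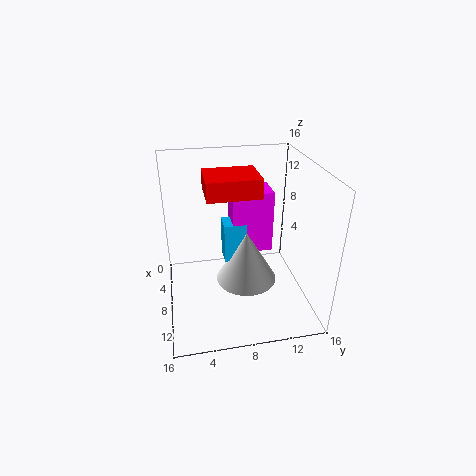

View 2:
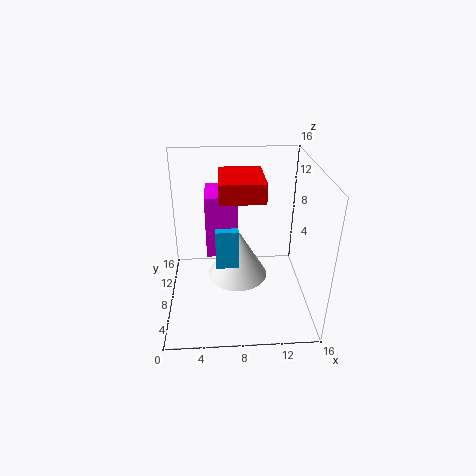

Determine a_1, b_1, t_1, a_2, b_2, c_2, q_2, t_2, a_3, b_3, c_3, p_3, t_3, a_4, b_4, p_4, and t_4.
a_1 = 8
b_1 = 9
t_1 = 6
a_2 = 6
b_2 = 4.5
c_2 = 13.5
q_2 = 5.5
t_2 = 2
a_3 = 5.5
b_3 = 6.5
c_3 = 5
p_3 = 2.5
t_3 = 4.5
a_4 = 4.5
b_4 = 7.5
p_4 = 3.5
t_4 = 7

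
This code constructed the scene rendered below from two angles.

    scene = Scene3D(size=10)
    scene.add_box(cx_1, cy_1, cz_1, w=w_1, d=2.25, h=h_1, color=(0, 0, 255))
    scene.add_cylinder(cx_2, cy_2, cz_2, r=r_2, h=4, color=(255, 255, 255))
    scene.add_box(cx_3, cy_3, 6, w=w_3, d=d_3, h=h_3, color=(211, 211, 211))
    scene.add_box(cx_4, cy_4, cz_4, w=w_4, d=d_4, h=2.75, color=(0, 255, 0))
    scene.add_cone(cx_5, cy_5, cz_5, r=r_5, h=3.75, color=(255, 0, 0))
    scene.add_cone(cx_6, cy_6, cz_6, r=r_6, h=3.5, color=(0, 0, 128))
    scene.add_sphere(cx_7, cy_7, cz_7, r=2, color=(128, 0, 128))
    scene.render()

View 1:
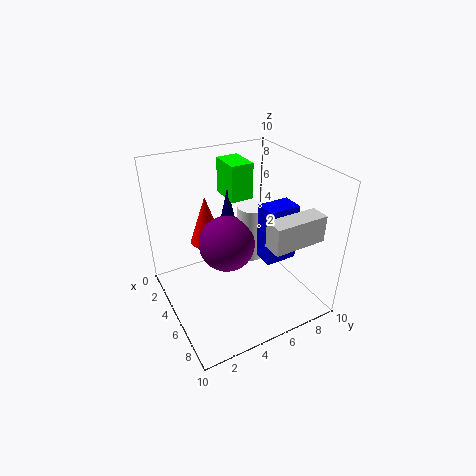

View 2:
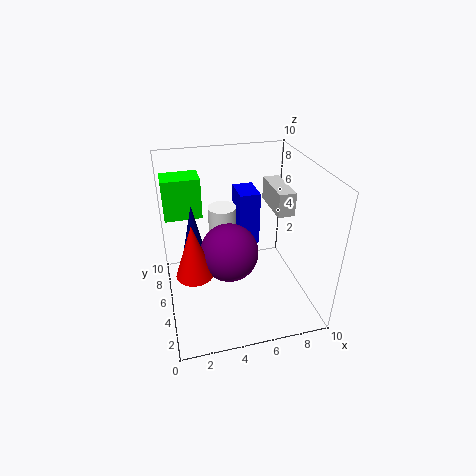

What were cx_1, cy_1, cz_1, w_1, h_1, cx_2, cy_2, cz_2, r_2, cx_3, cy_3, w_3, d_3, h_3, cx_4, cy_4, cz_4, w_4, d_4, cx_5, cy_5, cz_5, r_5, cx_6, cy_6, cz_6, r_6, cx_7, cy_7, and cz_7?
cx_1 = 5.5; cy_1 = 6.25; cz_1 = 3.5; w_1 = 1.5; h_1 = 4; cx_2 = 4.25; cy_2 = 6.5; cz_2 = 2.75; r_2 = 1; cx_3 = 8; cy_3 = 5.25; w_3 = 1.25; d_3 = 3.5; h_3 = 1.75; cx_4 = 0.25; cy_4 = 5.75; cz_4 = 6.5; w_4 = 2.5; d_4 = 1.75; cx_5 = 1.75; cy_5 = 4; cz_5 = 3.25; r_5 = 1.25; cx_6 = 2; cy_6 = 5.75; cz_6 = 4; r_6 = 0.75; cx_7 = 4.25; cy_7 = 4.5; cz_7 = 4.25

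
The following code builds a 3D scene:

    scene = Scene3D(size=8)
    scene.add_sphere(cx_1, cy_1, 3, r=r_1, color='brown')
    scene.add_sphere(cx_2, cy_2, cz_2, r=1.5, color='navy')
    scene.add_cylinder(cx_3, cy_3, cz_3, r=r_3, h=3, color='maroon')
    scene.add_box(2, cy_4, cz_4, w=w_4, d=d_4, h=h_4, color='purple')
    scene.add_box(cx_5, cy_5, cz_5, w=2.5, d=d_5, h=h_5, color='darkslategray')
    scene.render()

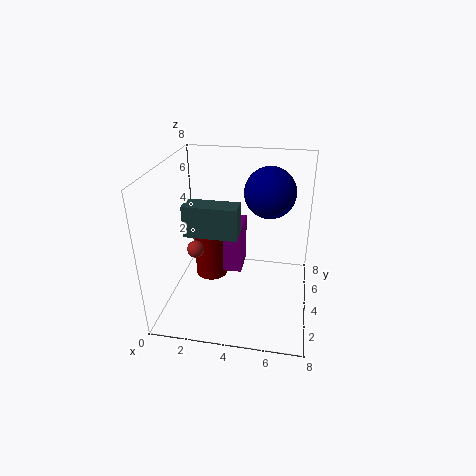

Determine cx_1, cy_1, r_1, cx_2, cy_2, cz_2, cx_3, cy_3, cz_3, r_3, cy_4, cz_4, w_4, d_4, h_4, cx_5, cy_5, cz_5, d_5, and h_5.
cx_1 = 1.5
cy_1 = 4
r_1 = 0.5
cx_2 = 5.5
cy_2 = 6
cz_2 = 6
cx_3 = 2
cy_3 = 5.5
cz_3 = 0.5
r_3 = 1
cy_4 = 5
cz_4 = 1
w_4 = 2
d_4 = 2
h_4 = 3
cx_5 = 2
cy_5 = 1
cz_5 = 5.5
d_5 = 1
h_5 = 1.5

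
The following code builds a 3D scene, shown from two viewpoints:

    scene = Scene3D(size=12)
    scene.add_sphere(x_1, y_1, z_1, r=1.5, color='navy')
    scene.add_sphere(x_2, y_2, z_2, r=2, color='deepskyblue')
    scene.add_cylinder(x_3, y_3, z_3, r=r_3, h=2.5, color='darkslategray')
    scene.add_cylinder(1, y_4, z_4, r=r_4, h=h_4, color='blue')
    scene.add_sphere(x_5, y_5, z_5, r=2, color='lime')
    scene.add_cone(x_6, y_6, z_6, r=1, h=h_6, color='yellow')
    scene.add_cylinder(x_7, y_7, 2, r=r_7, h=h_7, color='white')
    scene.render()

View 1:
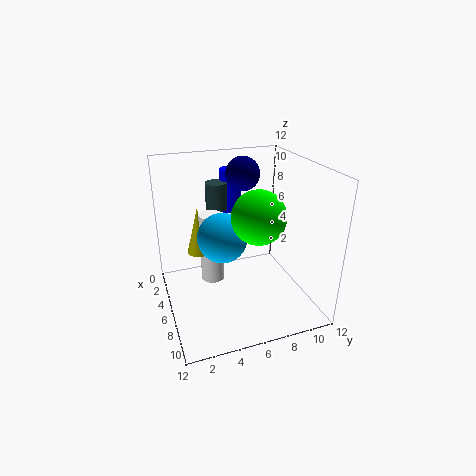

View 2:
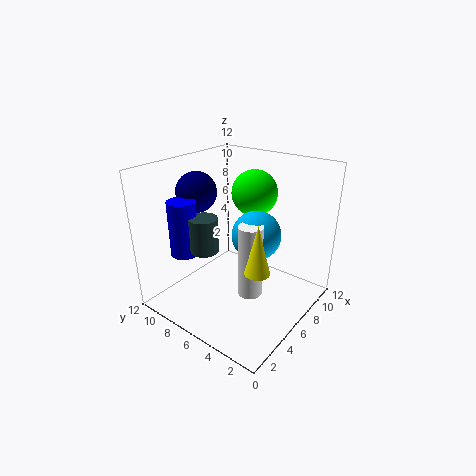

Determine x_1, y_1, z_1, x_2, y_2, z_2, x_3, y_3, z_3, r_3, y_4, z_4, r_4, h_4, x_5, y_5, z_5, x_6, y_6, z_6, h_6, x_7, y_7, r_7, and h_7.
x_1 = 3; y_1 = 7.5; z_1 = 10.5; x_2 = 6.5; y_2 = 4.5; z_2 = 6.5; x_3 = 1.5; y_3 = 5.5; z_3 = 7; r_3 = 1; y_4 = 7; z_4 = 6.5; r_4 = 1; h_4 = 4; x_5 = 9; y_5 = 6.5; z_5 = 9; x_6 = 4.5; y_6 = 3; z_6 = 4.5; h_6 = 4; x_7 = 5; y_7 = 4; r_7 = 1; h_7 = 6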